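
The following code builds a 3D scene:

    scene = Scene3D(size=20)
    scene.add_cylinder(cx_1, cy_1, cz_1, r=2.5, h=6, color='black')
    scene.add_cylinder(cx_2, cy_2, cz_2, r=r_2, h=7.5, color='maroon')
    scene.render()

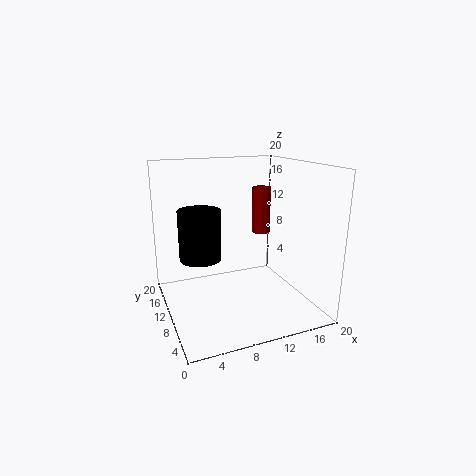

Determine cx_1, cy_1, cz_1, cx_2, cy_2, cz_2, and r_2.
cx_1 = 3.5
cy_1 = 6
cz_1 = 9.5
cx_2 = 17
cy_2 = 17
cz_2 = 8
r_2 = 1.5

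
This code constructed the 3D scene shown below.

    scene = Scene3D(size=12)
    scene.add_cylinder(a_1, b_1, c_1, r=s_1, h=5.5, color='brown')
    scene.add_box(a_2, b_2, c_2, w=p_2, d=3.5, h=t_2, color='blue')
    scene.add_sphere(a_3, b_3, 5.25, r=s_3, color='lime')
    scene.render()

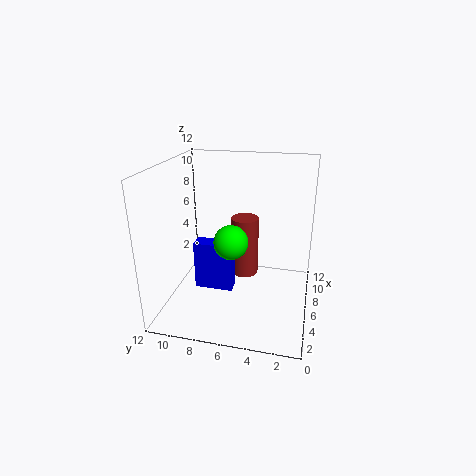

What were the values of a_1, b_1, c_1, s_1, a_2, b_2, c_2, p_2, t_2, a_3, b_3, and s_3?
a_1 = 8.75; b_1 = 6; c_1 = 1.25; s_1 = 1.25; a_2 = 6.5; b_2 = 6.75; c_2 = 0.25; p_2 = 1.5; t_2 = 4.5; a_3 = 6.5; b_3 = 6.75; s_3 = 1.5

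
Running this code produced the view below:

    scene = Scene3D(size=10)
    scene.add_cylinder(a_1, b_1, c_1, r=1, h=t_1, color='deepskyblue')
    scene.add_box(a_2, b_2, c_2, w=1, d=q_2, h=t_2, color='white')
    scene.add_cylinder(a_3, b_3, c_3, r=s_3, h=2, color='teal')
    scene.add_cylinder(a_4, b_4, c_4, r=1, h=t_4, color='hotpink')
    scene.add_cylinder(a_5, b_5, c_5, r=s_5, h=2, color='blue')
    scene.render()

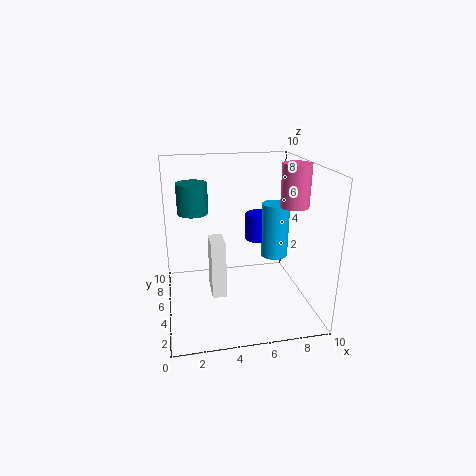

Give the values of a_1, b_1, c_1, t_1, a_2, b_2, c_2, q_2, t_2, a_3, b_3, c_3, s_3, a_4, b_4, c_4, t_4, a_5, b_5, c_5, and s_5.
a_1 = 8
b_1 = 6
c_1 = 3
t_1 = 4
a_2 = 3
b_2 = 4
c_2 = 1
q_2 = 2
t_2 = 4
a_3 = 2
b_3 = 5
c_3 = 7
s_3 = 1
a_4 = 9
b_4 = 5
c_4 = 7
t_4 = 3
a_5 = 7
b_5 = 7
c_5 = 4
s_5 = 1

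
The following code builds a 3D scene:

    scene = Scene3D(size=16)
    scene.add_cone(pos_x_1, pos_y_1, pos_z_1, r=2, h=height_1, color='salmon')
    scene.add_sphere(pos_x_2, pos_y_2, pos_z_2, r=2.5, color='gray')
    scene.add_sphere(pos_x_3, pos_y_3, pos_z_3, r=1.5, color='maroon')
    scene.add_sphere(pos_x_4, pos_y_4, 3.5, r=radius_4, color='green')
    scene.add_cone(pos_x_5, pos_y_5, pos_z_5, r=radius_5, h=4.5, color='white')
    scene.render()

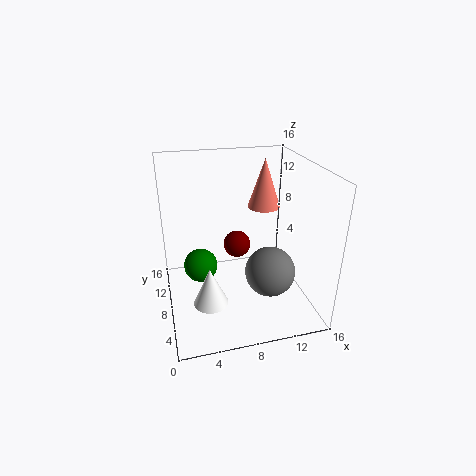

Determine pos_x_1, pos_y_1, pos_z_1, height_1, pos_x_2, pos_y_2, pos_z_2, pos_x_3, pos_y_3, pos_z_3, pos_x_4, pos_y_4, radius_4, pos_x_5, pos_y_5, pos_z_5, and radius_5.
pos_x_1 = 12.5; pos_y_1 = 12.5; pos_z_1 = 9.5; height_1 = 6; pos_x_2 = 10; pos_y_2 = 3; pos_z_2 = 6.5; pos_x_3 = 8; pos_y_3 = 8.5; pos_z_3 = 7; pos_x_4 = 4; pos_y_4 = 10.5; radius_4 = 2; pos_x_5 = 4.5; pos_y_5 = 7; pos_z_5 = 0.5; radius_5 = 2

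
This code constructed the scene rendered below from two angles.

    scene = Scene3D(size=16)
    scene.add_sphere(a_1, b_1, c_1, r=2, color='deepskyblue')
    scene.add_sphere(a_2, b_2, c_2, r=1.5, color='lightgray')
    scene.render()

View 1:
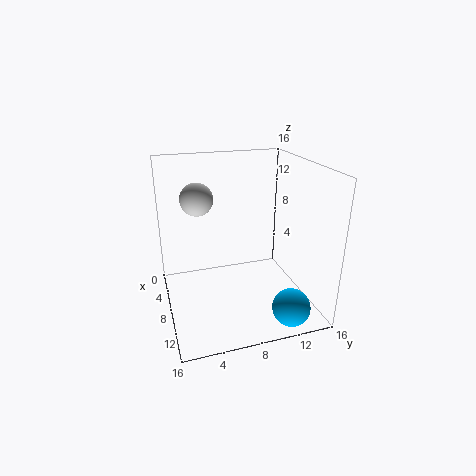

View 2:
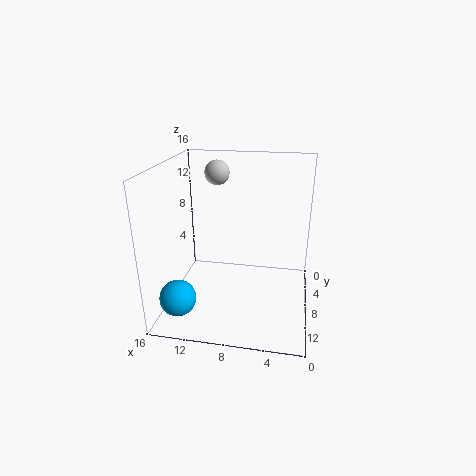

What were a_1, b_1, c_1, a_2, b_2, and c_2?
a_1 = 14
b_1 = 12
c_1 = 2
a_2 = 11.5
b_2 = 3
c_2 = 14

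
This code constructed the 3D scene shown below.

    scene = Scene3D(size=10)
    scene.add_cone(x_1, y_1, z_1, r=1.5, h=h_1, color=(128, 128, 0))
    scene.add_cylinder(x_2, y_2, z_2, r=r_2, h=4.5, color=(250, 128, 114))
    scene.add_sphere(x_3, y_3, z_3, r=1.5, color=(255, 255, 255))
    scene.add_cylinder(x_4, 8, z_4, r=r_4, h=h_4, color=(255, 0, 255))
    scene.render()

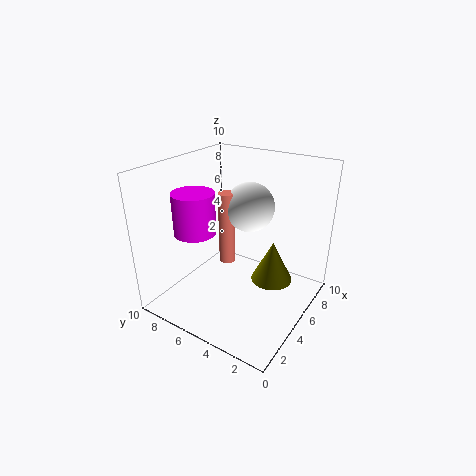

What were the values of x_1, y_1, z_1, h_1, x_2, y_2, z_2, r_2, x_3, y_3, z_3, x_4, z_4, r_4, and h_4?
x_1 = 6.5, y_1 = 3, z_1 = 1.5, h_1 = 3, x_2 = 3, y_2 = 4.5, z_2 = 4.5, r_2 = 0.5, x_3 = 4, y_3 = 3.5, z_3 = 8, x_4 = 4, z_4 = 5, r_4 = 1.5, h_4 = 3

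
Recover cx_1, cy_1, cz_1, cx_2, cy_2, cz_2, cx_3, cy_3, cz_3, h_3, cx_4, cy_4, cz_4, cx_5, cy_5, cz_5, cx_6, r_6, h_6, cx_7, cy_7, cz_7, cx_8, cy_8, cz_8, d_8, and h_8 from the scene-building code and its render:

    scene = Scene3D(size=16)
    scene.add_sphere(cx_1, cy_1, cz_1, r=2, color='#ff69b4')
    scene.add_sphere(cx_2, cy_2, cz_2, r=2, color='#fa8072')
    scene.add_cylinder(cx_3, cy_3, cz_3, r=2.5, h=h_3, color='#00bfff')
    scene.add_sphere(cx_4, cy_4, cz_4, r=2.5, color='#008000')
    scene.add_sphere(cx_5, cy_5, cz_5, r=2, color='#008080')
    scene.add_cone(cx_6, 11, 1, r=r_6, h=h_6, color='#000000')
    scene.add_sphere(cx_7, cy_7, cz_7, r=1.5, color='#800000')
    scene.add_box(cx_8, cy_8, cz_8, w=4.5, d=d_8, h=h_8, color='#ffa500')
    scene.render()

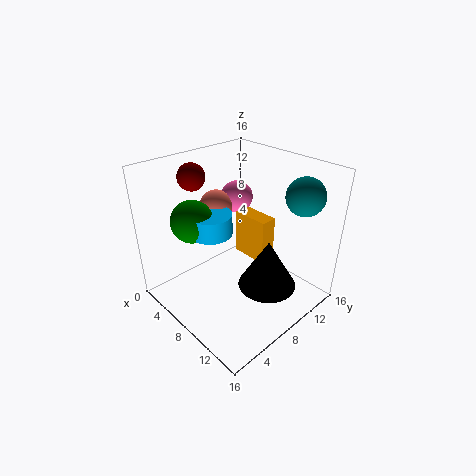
cx_1 = 3; cy_1 = 12.5; cz_1 = 10; cx_2 = 2.5; cy_2 = 9.5; cz_2 = 9.5; cx_3 = 4.5; cy_3 = 7; cz_3 = 7.5; h_3 = 2.5; cx_4 = 3; cy_4 = 5.5; cz_4 = 9; cx_5 = 13.5; cy_5 = 12; cz_5 = 13.5; cx_6 = 10; r_6 = 3.5; h_6 = 6; cx_7 = 3.5; cy_7 = 5.5; cz_7 = 14.5; cx_8 = 4.5; cy_8 = 11; cz_8 = 3.5; d_8 = 2; h_8 = 5.5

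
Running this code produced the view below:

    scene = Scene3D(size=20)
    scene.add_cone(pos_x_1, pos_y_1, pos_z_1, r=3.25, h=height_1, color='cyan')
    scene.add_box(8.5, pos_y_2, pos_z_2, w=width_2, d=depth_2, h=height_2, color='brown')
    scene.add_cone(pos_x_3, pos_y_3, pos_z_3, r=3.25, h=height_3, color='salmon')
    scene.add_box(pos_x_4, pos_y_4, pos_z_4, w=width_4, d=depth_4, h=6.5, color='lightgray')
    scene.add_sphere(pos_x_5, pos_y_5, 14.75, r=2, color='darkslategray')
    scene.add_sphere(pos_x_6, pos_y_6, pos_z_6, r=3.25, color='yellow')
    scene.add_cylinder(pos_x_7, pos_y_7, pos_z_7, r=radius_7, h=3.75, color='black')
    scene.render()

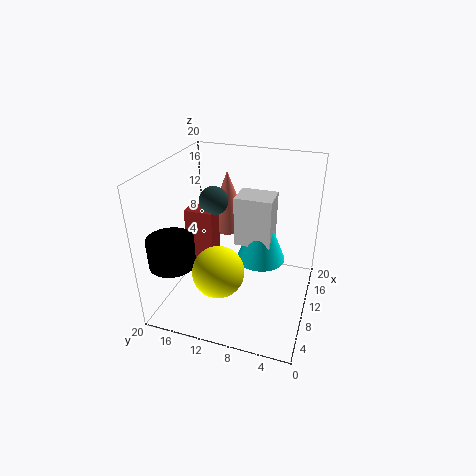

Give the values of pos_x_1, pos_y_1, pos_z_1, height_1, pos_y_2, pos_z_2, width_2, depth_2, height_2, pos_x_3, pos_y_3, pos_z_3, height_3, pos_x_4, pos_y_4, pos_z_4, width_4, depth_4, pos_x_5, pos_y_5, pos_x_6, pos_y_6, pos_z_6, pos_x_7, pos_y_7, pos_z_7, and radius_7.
pos_x_1 = 9.25; pos_y_1 = 6.5; pos_z_1 = 8; height_1 = 8; pos_y_2 = 13.25; pos_z_2 = 6; width_2 = 2.75; depth_2 = 4; height_2 = 7.75; pos_x_3 = 15.5; pos_y_3 = 13.5; pos_z_3 = 8.75; height_3 = 8.75; pos_x_4 = 7.5; pos_y_4 = 5; pos_z_4 = 10.5; width_4 = 3.75; depth_4 = 4.75; pos_x_5 = 10.75; pos_y_5 = 13.75; pos_x_6 = 3.75; pos_y_6 = 10.5; pos_z_6 = 8.5; pos_x_7 = 3.5; pos_y_7 = 16.75; pos_z_7 = 8.5; radius_7 = 3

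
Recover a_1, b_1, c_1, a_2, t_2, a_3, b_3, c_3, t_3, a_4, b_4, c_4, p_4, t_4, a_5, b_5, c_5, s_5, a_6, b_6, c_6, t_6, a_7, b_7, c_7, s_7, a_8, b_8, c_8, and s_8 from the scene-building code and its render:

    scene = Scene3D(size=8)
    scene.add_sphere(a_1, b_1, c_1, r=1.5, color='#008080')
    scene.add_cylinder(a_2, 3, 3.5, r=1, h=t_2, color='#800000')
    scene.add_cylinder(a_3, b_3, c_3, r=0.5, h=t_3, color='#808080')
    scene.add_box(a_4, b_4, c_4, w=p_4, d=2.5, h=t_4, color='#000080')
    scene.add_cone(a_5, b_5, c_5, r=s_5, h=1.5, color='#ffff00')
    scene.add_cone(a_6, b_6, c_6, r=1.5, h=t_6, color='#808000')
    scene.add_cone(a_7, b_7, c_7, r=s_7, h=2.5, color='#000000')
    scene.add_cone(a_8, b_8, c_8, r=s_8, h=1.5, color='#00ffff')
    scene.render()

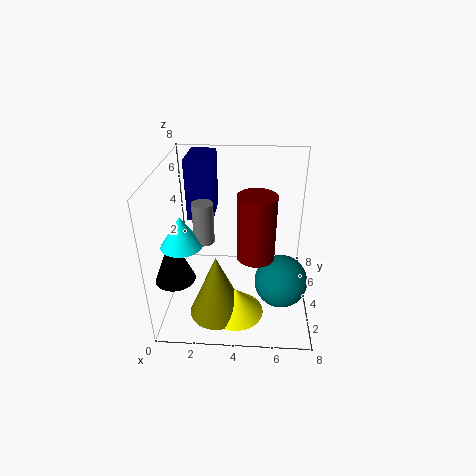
a_1 = 6.5
b_1 = 3.5
c_1 = 1.5
a_2 = 5
t_2 = 3.5
a_3 = 2.5
b_3 = 2
c_3 = 5
t_3 = 2
a_4 = 1
b_4 = 5
c_4 = 4.5
p_4 = 1.5
t_4 = 3.5
a_5 = 4
b_5 = 2
c_5 = 0.5
s_5 = 1.5
a_6 = 3
b_6 = 2
c_6 = 0.5
t_6 = 3.5
a_7 = 1
b_7 = 1.5
c_7 = 3
s_7 = 1
a_8 = 1.5
b_8 = 1.5
c_8 = 5
s_8 = 1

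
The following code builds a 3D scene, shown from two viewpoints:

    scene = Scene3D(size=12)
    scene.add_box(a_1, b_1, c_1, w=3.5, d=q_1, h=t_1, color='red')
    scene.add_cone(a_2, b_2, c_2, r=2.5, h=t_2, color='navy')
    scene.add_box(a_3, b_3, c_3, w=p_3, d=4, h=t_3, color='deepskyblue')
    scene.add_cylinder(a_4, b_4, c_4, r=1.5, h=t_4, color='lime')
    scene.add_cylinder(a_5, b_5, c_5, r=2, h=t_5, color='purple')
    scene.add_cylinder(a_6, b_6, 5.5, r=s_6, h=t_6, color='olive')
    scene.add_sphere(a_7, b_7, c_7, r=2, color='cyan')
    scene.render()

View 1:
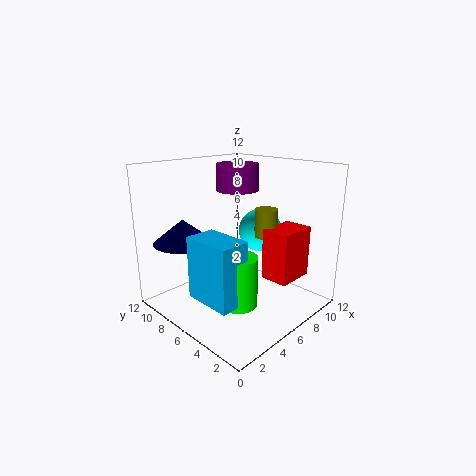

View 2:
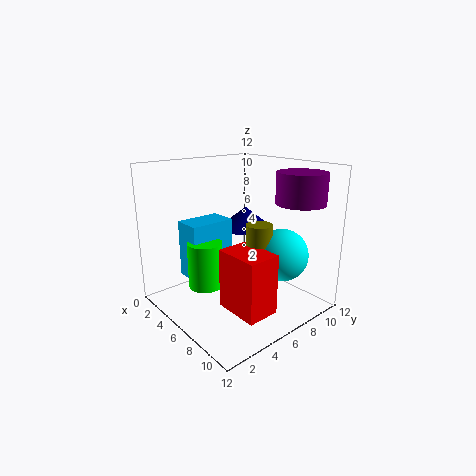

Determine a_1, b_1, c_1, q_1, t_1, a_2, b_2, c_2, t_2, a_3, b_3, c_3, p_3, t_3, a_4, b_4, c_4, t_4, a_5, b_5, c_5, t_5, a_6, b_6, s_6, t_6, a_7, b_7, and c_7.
a_1 = 8
b_1 = 2.5
c_1 = 2
q_1 = 2.5
t_1 = 4.5
a_2 = 3
b_2 = 9.5
c_2 = 5.5
t_2 = 2
a_3 = 1.5
b_3 = 3
c_3 = 2
p_3 = 2.5
t_3 = 5
a_4 = 4
b_4 = 4
c_4 = 1.5
t_4 = 4
a_5 = 9.5
b_5 = 9.5
c_5 = 9
t_5 = 2.5
a_6 = 9
b_6 = 5.5
s_6 = 1
t_6 = 2.5
a_7 = 10
b_7 = 7
c_7 = 5.5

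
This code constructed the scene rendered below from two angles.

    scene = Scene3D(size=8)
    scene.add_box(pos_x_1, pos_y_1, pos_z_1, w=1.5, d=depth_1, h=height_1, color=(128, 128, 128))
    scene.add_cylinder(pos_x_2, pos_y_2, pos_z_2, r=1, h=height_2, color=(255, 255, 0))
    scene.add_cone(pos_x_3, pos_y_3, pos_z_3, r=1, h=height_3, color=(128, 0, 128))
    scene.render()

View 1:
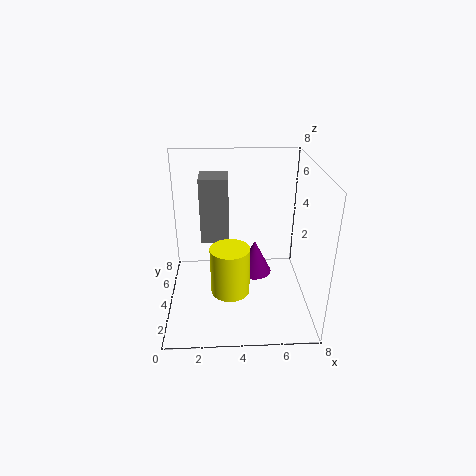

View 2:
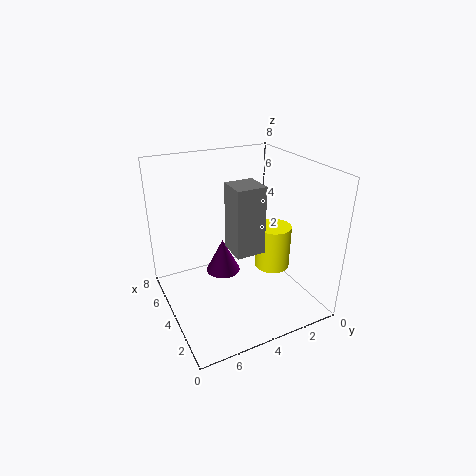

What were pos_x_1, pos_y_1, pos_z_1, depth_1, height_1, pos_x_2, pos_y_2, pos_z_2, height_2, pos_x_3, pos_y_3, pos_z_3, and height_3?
pos_x_1 = 2
pos_y_1 = 3.5
pos_z_1 = 4
depth_1 = 1.5
height_1 = 3.5
pos_x_2 = 3.5
pos_y_2 = 2
pos_z_2 = 2
height_2 = 2.5
pos_x_3 = 5
pos_y_3 = 4.5
pos_z_3 = 1.5
height_3 = 2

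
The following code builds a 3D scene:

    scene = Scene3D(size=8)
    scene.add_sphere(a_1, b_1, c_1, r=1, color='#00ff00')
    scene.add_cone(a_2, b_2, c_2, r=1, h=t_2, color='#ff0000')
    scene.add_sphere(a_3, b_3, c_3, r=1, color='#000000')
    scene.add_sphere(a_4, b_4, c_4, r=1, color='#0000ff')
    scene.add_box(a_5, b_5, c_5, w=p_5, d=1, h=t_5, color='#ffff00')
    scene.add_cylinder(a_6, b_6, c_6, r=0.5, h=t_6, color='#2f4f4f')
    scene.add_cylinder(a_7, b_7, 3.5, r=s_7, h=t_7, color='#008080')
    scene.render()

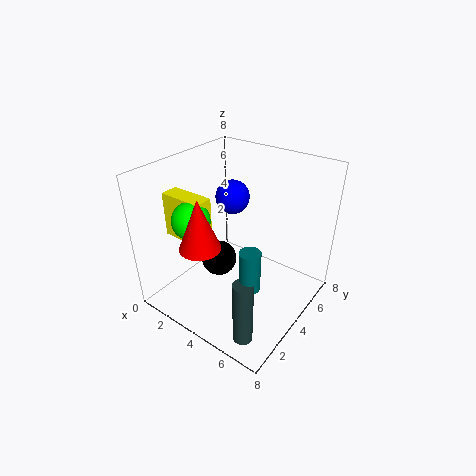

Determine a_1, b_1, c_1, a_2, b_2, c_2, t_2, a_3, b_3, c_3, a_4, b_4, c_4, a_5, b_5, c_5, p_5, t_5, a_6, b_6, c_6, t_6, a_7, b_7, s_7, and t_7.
a_1 = 2.5
b_1 = 2
c_1 = 5.5
a_2 = 4
b_2 = 1
c_2 = 5
t_2 = 2.5
a_3 = 3
b_3 = 3.5
c_3 = 2.5
a_4 = 2.5
b_4 = 5.5
c_4 = 5.5
a_5 = 0.5
b_5 = 2
c_5 = 4
p_5 = 2.5
t_5 = 2.5
a_6 = 6.5
b_6 = 1
c_6 = 0.5
t_6 = 3.5
a_7 = 6.5
b_7 = 1.5
s_7 = 0.5
t_7 = 2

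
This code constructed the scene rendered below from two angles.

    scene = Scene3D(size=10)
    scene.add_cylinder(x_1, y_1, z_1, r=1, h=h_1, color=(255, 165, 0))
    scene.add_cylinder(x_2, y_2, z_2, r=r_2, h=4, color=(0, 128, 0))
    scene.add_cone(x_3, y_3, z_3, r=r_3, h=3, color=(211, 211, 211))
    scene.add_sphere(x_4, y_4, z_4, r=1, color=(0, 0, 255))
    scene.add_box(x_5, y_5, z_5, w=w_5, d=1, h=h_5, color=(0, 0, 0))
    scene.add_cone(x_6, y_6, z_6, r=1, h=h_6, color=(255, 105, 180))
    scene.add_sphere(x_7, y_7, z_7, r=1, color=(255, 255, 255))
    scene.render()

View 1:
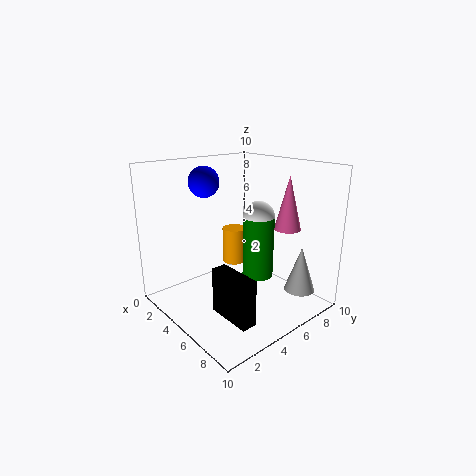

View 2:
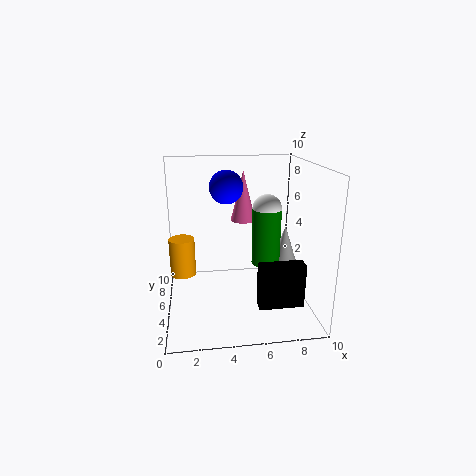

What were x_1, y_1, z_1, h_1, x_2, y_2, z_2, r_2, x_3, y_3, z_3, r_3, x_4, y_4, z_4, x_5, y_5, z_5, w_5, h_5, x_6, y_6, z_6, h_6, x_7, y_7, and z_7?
x_1 = 1; y_1 = 8; z_1 = 1; h_1 = 3; x_2 = 7; y_2 = 5; z_2 = 3; r_2 = 1; x_3 = 9; y_3 = 7; z_3 = 2; r_3 = 1; x_4 = 4; y_4 = 3; z_4 = 9; x_5 = 6; y_5 = 2; z_5 = 1; w_5 = 3; h_5 = 3; x_6 = 6; y_6 = 9; z_6 = 5; h_6 = 4; x_7 = 7; y_7 = 5; z_7 = 7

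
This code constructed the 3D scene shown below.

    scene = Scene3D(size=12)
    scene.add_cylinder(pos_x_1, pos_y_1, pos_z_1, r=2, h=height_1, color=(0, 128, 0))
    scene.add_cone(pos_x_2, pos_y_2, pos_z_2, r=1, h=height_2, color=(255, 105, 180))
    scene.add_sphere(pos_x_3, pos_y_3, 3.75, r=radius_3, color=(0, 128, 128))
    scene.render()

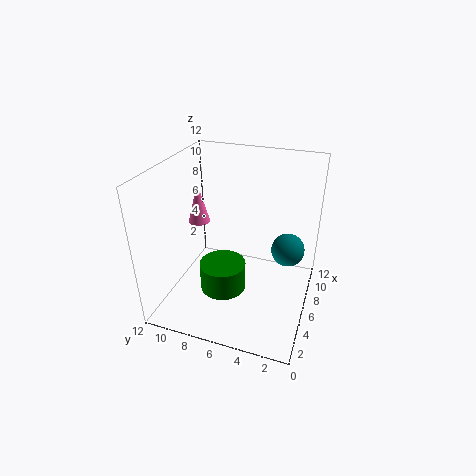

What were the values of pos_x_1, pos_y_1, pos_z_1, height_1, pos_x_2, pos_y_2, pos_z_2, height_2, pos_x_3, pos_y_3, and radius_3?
pos_x_1 = 5.5
pos_y_1 = 7.25
pos_z_1 = 1
height_1 = 2.5
pos_x_2 = 8.5
pos_y_2 = 10.75
pos_z_2 = 5.5
height_2 = 3.75
pos_x_3 = 9
pos_y_3 = 2.25
radius_3 = 1.5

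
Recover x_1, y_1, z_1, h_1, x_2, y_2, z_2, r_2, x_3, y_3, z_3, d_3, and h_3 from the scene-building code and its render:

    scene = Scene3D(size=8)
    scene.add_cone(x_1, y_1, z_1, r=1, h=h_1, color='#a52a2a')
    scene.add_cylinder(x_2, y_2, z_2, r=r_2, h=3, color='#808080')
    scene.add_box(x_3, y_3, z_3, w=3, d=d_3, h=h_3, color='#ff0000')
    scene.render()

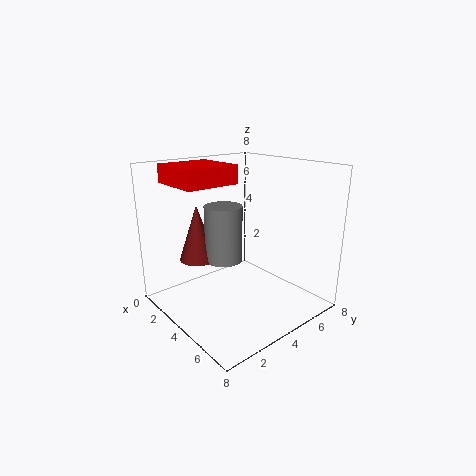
x_1 = 3; y_1 = 2; z_1 = 3; h_1 = 3; x_2 = 4; y_2 = 3; z_2 = 3; r_2 = 1; x_3 = 1; y_3 = 1; z_3 = 7; d_3 = 3; h_3 = 1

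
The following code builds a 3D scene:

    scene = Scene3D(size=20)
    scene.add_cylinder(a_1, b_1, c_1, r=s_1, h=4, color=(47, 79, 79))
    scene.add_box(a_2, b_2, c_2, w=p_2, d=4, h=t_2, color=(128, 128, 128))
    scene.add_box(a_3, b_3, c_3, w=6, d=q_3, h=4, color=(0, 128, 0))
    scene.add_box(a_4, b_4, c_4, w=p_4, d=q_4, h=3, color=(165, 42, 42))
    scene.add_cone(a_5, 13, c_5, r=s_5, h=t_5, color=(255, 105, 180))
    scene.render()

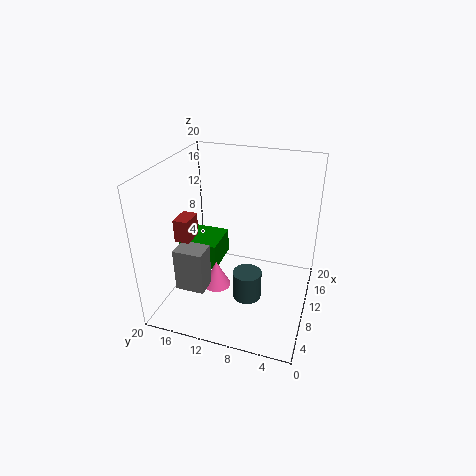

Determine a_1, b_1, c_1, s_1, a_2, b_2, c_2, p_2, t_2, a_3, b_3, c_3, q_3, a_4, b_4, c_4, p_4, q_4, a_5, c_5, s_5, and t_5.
a_1 = 8
b_1 = 8
c_1 = 2
s_1 = 2
a_2 = 4
b_2 = 13
c_2 = 4
p_2 = 3
t_2 = 6
a_3 = 11
b_3 = 14
c_3 = 3
q_3 = 6
a_4 = 5
b_4 = 15
c_4 = 11
p_4 = 3
q_4 = 2
a_5 = 9
c_5 = 2
s_5 = 2
t_5 = 4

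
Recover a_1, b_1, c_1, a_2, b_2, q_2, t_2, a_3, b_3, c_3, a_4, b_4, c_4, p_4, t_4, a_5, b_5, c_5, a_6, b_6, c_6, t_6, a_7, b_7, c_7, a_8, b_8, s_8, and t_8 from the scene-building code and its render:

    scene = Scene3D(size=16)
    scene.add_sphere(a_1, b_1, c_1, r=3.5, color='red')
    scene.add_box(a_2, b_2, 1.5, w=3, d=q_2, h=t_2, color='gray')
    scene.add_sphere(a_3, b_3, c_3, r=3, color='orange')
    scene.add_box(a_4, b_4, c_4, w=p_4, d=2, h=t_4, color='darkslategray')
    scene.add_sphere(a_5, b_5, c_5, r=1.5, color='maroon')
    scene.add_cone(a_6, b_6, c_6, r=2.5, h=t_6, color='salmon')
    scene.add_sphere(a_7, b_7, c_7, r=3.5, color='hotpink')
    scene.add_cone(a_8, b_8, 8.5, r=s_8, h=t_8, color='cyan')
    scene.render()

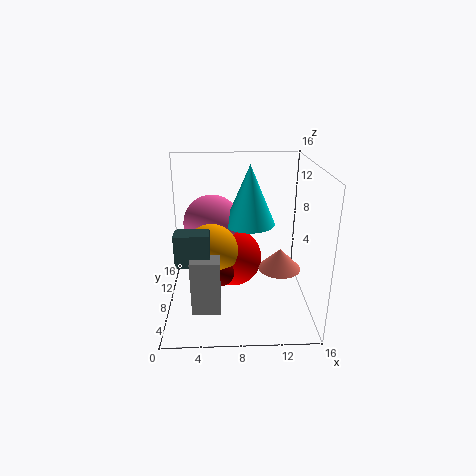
a_1 = 7.5, b_1 = 11, c_1 = 4, a_2 = 3, b_2 = 3, q_2 = 2, t_2 = 6, a_3 = 5, b_3 = 8, c_3 = 6.5, a_4 = 1.5, b_4 = 4, c_4 = 6.5, p_4 = 3.5, t_4 = 3.5, a_5 = 6, b_5 = 6.5, c_5 = 4.5, a_6 = 13, b_6 = 9, c_6 = 3.5, t_6 = 2.5, a_7 = 5, b_7 = 12.5, c_7 = 8, a_8 = 9.5, b_8 = 11, s_8 = 3, t_8 = 7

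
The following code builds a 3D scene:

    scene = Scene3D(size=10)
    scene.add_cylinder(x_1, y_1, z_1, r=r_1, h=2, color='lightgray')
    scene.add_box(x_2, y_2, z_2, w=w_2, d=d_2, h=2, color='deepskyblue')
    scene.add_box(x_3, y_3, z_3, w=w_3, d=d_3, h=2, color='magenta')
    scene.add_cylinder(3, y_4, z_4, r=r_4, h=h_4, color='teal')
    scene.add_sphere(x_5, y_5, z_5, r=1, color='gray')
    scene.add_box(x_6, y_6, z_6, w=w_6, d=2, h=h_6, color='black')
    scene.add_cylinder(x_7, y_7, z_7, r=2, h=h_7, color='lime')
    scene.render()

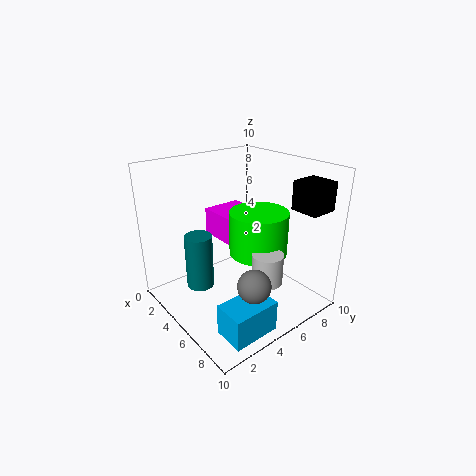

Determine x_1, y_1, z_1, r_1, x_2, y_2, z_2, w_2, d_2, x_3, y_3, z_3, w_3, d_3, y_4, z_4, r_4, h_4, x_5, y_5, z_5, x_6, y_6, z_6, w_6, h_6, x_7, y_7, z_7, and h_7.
x_1 = 8; y_1 = 5; z_1 = 3; r_1 = 1; x_2 = 8; y_2 = 1; z_2 = 1; w_2 = 2; d_2 = 3; x_3 = 1; y_3 = 5; z_3 = 4; w_3 = 3; d_3 = 3; y_4 = 3; z_4 = 1; r_4 = 1; h_4 = 4; x_5 = 9; y_5 = 3; z_5 = 4; x_6 = 7; y_6 = 8; z_6 = 7; w_6 = 2; h_6 = 2; x_7 = 6; y_7 = 6; z_7 = 4; h_7 = 3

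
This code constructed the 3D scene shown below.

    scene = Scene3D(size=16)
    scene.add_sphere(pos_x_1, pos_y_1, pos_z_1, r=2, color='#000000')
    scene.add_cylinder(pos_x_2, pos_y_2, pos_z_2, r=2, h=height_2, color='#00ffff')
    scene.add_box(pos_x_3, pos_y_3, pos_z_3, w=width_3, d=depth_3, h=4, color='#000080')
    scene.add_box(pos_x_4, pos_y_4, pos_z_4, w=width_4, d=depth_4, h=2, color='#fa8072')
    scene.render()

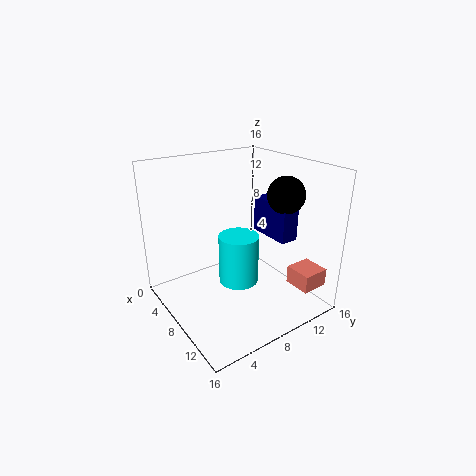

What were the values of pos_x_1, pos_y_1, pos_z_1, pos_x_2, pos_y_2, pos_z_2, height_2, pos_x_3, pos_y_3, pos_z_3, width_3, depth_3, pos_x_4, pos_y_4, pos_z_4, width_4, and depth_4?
pos_x_1 = 11
pos_y_1 = 12
pos_z_1 = 13
pos_x_2 = 11
pos_y_2 = 6
pos_z_2 = 5
height_2 = 5
pos_x_3 = 7
pos_y_3 = 11
pos_z_3 = 8
width_3 = 5
depth_3 = 2
pos_x_4 = 12
pos_y_4 = 12
pos_z_4 = 3
width_4 = 3
depth_4 = 3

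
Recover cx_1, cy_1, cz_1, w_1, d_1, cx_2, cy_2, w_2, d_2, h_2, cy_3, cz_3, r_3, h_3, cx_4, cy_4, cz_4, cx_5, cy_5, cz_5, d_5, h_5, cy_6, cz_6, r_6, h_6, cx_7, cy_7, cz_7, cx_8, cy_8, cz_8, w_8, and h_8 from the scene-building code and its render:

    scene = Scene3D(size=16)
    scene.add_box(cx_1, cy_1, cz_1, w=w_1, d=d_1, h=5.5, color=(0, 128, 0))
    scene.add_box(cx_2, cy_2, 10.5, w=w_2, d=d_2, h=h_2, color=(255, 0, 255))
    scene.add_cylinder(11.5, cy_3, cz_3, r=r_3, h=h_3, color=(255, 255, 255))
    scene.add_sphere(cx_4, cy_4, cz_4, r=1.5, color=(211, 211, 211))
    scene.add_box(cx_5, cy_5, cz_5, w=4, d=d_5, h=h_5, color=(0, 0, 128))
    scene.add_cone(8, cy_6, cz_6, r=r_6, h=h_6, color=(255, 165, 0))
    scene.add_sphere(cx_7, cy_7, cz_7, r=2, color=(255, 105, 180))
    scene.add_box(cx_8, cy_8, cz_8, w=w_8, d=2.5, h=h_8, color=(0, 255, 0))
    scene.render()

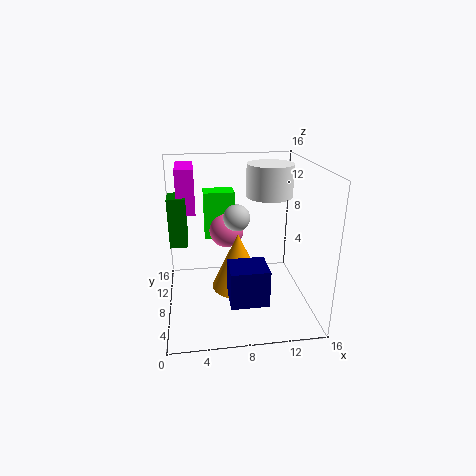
cx_1 = 0.5; cy_1 = 8.5; cz_1 = 7; w_1 = 2; d_1 = 3; cx_2 = 1.5; cy_2 = 9; w_2 = 2; d_2 = 5; h_2 = 5; cy_3 = 8.5; cz_3 = 12.5; r_3 = 2.5; h_3 = 3.5; cx_4 = 8; cy_4 = 9; cz_4 = 10; cx_5 = 6.5; cy_5 = 2.5; cz_5 = 2.5; d_5 = 3.5; h_5 = 4; cy_6 = 8; cz_6 = 2; r_6 = 3; h_6 = 6.5; cx_7 = 7; cy_7 = 10.5; cz_7 = 8; cx_8 = 4.5; cy_8 = 10.5; cz_8 = 7; w_8 = 3.5; h_8 = 5.5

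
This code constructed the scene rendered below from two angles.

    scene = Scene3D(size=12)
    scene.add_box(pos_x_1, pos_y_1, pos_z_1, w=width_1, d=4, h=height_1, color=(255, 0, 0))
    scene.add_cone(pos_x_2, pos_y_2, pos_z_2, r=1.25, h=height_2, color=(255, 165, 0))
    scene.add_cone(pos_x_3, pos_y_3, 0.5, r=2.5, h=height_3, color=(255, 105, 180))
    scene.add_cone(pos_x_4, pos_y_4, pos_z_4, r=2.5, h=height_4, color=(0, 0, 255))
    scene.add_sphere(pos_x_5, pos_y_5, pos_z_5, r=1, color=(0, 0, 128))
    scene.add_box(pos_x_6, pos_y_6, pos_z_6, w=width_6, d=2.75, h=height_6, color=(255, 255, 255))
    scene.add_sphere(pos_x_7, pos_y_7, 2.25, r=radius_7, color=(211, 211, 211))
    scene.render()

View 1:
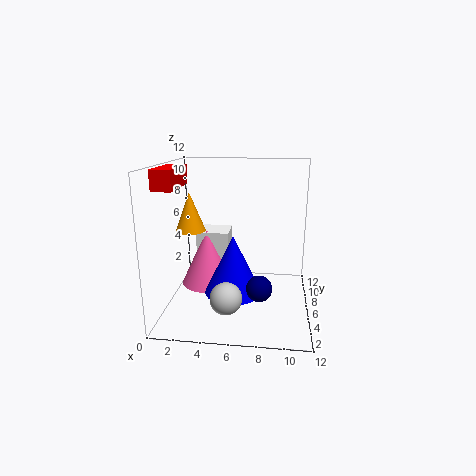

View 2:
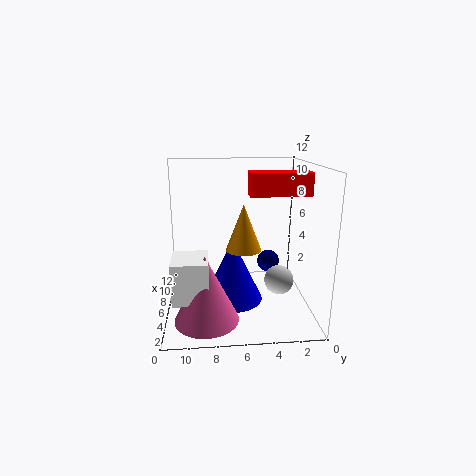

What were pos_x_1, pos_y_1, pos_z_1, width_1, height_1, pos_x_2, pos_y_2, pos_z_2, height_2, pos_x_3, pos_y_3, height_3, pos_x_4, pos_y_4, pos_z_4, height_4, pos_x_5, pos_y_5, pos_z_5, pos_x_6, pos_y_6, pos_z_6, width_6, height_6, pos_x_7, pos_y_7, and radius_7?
pos_x_1 = 0.5; pos_y_1 = 1.75; pos_z_1 = 10.5; width_1 = 1.5; height_1 = 1.5; pos_x_2 = 2; pos_y_2 = 6; pos_z_2 = 6.5; height_2 = 3.25; pos_x_3 = 2.75; pos_y_3 = 8.75; height_3 = 5.25; pos_x_4 = 5.5; pos_y_4 = 6.5; pos_z_4 = 0.75; height_4 = 5.25; pos_x_5 = 8; pos_y_5 = 3; pos_z_5 = 3; pos_x_6 = 1.75; pos_y_6 = 8.5; pos_z_6 = 2.25; width_6 = 3; height_6 = 3.25; pos_x_7 = 5.5; pos_y_7 = 2.5; radius_7 = 1.25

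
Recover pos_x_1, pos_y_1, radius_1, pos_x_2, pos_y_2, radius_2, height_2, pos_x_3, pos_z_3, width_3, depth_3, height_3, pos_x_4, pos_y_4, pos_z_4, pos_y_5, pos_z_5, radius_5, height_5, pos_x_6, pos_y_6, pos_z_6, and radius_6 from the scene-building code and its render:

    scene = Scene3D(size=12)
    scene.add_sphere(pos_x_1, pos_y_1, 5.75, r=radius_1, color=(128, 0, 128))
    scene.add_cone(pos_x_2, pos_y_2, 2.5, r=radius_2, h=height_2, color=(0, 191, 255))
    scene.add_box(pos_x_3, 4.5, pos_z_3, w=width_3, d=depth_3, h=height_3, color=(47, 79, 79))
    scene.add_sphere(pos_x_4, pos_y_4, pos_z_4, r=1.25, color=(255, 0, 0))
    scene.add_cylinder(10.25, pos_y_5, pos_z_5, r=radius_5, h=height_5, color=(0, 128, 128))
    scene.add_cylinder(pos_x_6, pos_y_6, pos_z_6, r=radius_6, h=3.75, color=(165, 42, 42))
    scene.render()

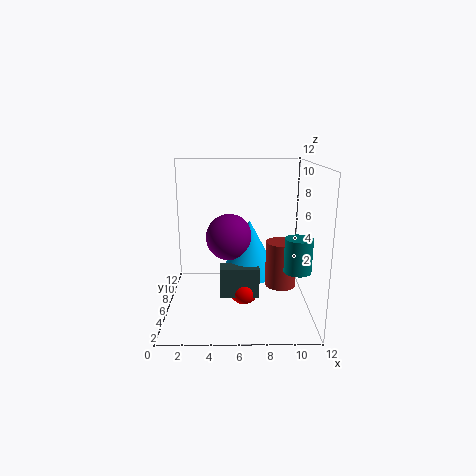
pos_x_1 = 5.25, pos_y_1 = 7, radius_1 = 2, pos_x_2 = 7, pos_y_2 = 7, radius_2 = 2.5, height_2 = 4.75, pos_x_3 = 4.5, pos_z_3 = 1.25, width_3 = 3.25, depth_3 = 1.5, height_3 = 2.5, pos_x_4 = 6.5, pos_y_4 = 5.5, pos_z_4 = 1.5, pos_y_5 = 2, pos_z_5 = 4.75, radius_5 = 1, height_5 = 2.5, pos_x_6 = 9.5, pos_y_6 = 5, pos_z_6 = 2.25, radius_6 = 1.25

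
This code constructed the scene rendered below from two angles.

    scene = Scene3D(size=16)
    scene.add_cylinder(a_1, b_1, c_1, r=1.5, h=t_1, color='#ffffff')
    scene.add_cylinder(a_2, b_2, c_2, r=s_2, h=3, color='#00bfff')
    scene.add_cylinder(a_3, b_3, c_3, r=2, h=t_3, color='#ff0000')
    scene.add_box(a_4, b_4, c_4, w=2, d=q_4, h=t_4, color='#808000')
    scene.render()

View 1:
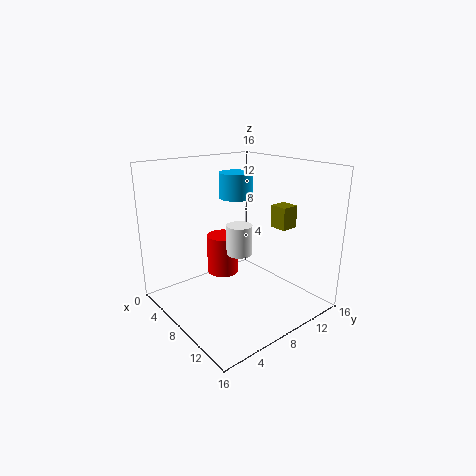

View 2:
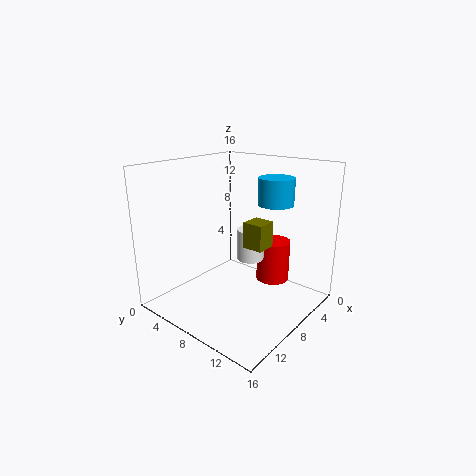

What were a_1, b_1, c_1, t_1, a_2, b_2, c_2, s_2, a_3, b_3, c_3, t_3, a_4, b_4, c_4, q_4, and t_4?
a_1 = 7; b_1 = 9; c_1 = 5.5; t_1 = 3.5; a_2 = 4.5; b_2 = 10.5; c_2 = 11.5; s_2 = 2; a_3 = 3; b_3 = 9.5; c_3 = 1.5; t_3 = 5; a_4 = 9.5; b_4 = 11.5; c_4 = 9; q_4 = 2; t_4 = 2.5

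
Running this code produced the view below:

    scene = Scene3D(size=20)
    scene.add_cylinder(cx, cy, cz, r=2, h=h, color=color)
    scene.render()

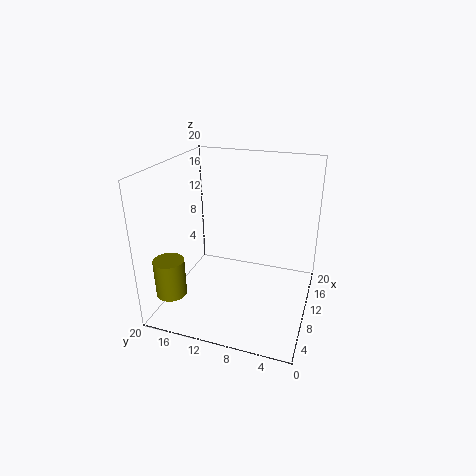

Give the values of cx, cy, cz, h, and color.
cx = 3
cy = 17
cz = 4
h = 5
color = 'olive'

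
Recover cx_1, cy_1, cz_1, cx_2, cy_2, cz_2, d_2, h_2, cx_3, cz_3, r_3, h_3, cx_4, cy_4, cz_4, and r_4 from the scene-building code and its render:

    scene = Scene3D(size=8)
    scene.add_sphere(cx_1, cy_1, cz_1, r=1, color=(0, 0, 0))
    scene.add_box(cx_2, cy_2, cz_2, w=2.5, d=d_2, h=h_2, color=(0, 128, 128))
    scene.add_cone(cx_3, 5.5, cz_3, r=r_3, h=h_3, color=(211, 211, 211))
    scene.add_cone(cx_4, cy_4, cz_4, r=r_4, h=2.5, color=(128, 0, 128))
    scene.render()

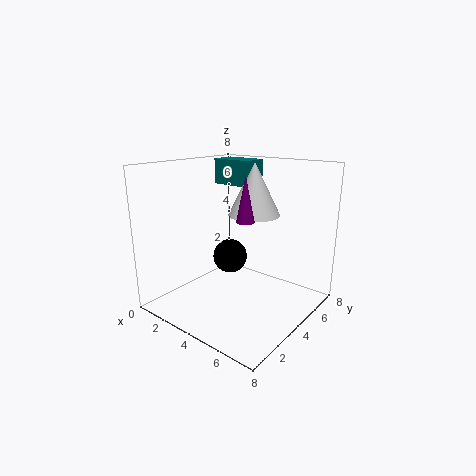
cx_1 = 3; cy_1 = 4.5; cz_1 = 2.5; cx_2 = 1; cy_2 = 5.5; cz_2 = 6.5; d_2 = 1.5; h_2 = 1.5; cx_3 = 4; cz_3 = 5; r_3 = 1.5; h_3 = 3; cx_4 = 4.5; cy_4 = 4; cz_4 = 5; r_4 = 0.5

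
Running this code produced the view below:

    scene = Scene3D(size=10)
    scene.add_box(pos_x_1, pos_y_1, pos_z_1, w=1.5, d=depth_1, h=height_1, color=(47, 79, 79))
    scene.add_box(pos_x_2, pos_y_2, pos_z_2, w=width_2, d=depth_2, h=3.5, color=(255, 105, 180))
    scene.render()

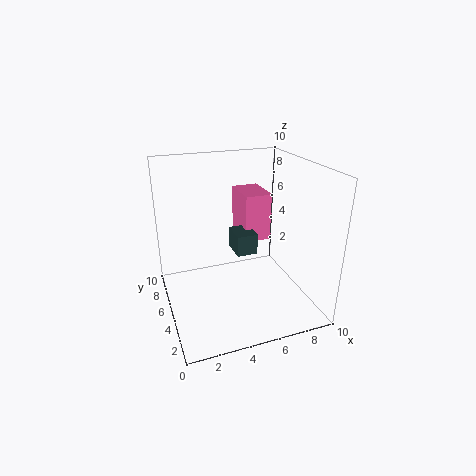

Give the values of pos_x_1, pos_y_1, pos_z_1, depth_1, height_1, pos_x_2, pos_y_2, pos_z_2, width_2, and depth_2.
pos_x_1 = 5; pos_y_1 = 5; pos_z_1 = 3.5; depth_1 = 2; height_1 = 1.5; pos_x_2 = 6; pos_y_2 = 6; pos_z_2 = 4; width_2 = 2; depth_2 = 3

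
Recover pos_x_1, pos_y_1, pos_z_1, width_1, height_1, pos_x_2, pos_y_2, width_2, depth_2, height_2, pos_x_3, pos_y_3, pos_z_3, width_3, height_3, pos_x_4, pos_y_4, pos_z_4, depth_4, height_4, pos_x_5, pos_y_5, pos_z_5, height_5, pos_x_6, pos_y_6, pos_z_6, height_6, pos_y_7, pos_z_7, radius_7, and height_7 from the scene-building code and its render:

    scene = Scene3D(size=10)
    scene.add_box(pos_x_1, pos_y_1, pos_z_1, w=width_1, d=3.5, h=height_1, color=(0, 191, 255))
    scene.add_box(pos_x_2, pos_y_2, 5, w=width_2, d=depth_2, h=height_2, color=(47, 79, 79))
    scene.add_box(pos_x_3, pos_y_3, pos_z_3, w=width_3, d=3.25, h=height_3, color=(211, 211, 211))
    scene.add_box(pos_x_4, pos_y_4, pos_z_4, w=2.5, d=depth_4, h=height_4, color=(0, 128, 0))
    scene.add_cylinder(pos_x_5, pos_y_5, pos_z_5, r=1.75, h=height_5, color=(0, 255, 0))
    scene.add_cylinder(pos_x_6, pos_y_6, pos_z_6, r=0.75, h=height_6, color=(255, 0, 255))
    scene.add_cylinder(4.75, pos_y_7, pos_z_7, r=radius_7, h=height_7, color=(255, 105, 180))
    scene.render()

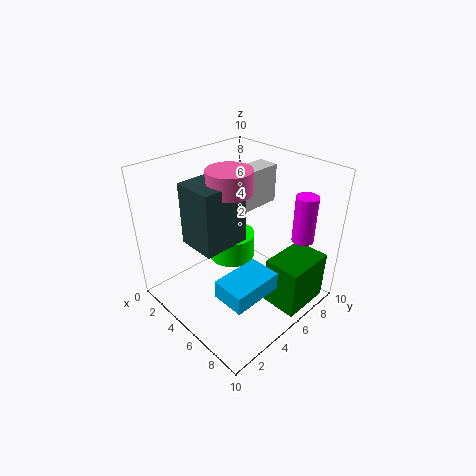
pos_x_1 = 6.25
pos_y_1 = 1.75
pos_z_1 = 2.5
width_1 = 2.25
height_1 = 1.25
pos_x_2 = 2.75
pos_y_2 = 2
width_2 = 2.75
depth_2 = 3.25
height_2 = 4.25
pos_x_3 = 3.25
pos_y_3 = 5.75
pos_z_3 = 6.5
width_3 = 1.5
height_3 = 2.75
pos_x_4 = 7.25
pos_y_4 = 5.5
pos_z_4 = 0.5
depth_4 = 3.5
height_4 = 3.5
pos_x_5 = 3
pos_y_5 = 6.25
pos_z_5 = 2
height_5 = 2
pos_x_6 = 8.25
pos_y_6 = 8
pos_z_6 = 5
height_6 = 3.25
pos_y_7 = 4.5
pos_z_7 = 8.5
radius_7 = 1.5
height_7 = 1.5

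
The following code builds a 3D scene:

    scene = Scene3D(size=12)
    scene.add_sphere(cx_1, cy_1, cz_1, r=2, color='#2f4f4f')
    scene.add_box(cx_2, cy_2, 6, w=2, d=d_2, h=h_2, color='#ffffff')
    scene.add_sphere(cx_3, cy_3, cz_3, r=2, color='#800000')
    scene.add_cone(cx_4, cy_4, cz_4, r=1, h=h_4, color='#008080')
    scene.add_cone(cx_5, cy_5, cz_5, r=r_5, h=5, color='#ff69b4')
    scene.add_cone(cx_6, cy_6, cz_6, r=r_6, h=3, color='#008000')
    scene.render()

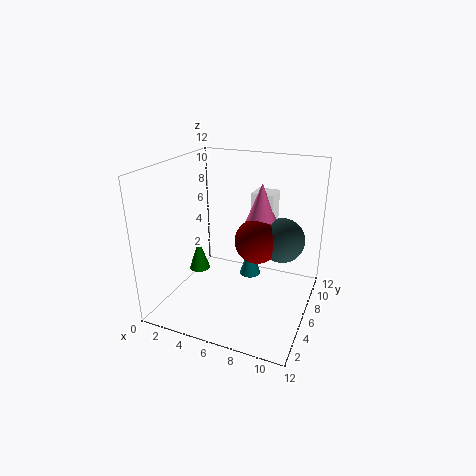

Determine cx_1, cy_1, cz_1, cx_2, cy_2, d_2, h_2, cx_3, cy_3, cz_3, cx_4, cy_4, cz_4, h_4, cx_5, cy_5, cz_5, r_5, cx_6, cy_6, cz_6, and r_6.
cx_1 = 9
cy_1 = 9
cz_1 = 5
cx_2 = 6
cy_2 = 9
d_2 = 2
h_2 = 3
cx_3 = 7
cy_3 = 8
cz_3 = 5
cx_4 = 6
cy_4 = 9
cz_4 = 1
h_4 = 3
cx_5 = 7
cy_5 = 9
cz_5 = 5
r_5 = 2
cx_6 = 1
cy_6 = 8
cz_6 = 1
r_6 = 1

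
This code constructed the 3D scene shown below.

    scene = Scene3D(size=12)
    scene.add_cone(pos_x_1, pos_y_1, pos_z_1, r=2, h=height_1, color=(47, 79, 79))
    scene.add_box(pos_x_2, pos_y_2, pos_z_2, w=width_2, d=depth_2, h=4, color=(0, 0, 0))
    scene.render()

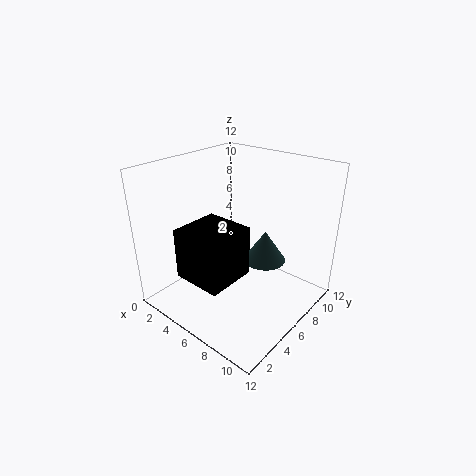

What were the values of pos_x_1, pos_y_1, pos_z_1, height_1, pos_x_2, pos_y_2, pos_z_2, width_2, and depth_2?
pos_x_1 = 6
pos_y_1 = 10
pos_z_1 = 2
height_1 = 3
pos_x_2 = 4
pos_y_2 = 1
pos_z_2 = 4
width_2 = 4
depth_2 = 4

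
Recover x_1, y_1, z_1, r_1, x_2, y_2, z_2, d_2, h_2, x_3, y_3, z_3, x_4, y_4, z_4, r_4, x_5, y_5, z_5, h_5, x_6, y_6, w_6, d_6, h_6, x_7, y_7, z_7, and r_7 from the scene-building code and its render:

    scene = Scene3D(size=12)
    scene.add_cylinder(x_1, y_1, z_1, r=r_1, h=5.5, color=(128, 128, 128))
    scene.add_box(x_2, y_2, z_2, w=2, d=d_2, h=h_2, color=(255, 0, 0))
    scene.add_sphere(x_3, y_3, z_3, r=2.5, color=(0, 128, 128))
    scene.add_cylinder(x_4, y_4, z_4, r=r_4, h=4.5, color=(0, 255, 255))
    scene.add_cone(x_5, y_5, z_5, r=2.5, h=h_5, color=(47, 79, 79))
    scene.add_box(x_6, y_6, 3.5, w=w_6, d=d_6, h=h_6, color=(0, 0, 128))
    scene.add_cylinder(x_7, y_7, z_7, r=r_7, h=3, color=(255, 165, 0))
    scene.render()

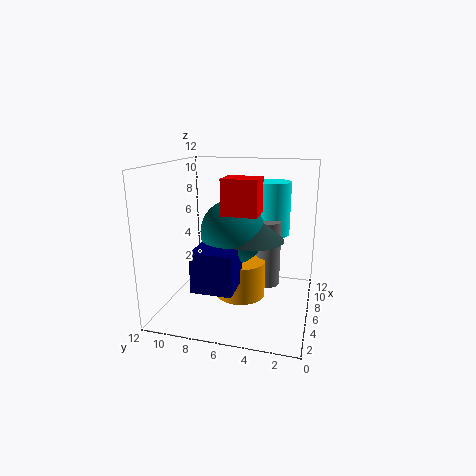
x_1 = 6.5; y_1 = 3.5; z_1 = 2; r_1 = 1; x_2 = 1.5; y_2 = 3.5; z_2 = 9; d_2 = 2.5; h_2 = 2.5; x_3 = 4.5; y_3 = 6; z_3 = 7; x_4 = 8; y_4 = 3.5; z_4 = 6; r_4 = 1.5; x_5 = 4.5; y_5 = 4.5; z_5 = 6.5; h_5 = 2; x_6 = 0.5; y_6 = 5; w_6 = 3; d_6 = 3; h_6 = 3; x_7 = 5; y_7 = 5.5; z_7 = 1.5; r_7 = 2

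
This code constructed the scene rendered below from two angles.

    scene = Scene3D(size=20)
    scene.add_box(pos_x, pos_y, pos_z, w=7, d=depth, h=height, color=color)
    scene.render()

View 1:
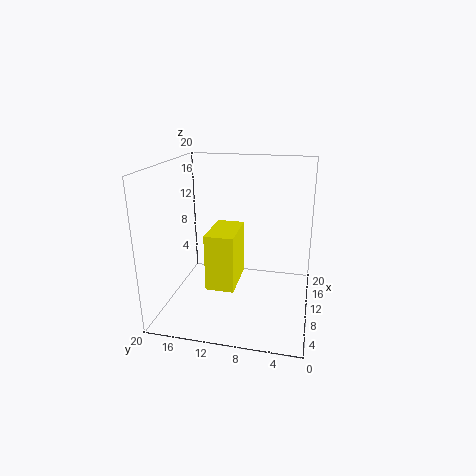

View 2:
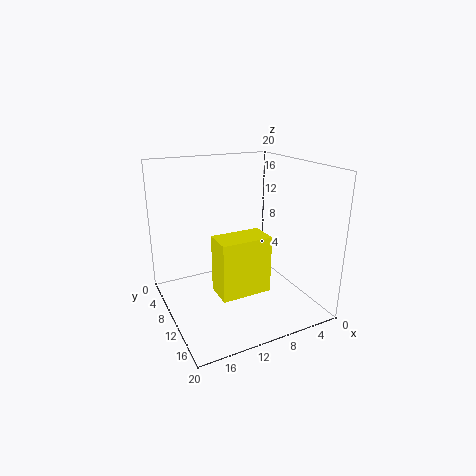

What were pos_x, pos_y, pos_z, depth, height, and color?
pos_x = 7, pos_y = 10, pos_z = 3, depth = 4, height = 8, color = 'yellow'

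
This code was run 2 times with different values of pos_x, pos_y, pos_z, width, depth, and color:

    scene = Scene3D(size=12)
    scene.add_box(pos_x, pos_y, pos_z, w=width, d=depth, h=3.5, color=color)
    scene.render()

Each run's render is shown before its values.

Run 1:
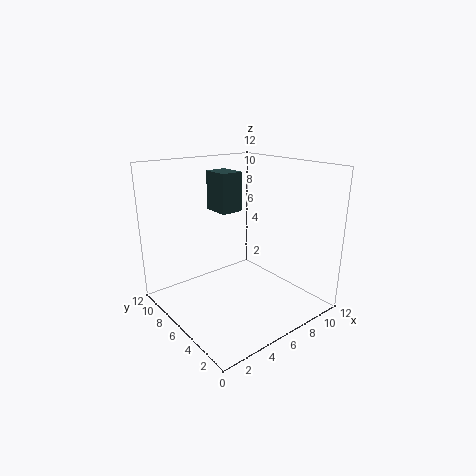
pos_x = 6; pos_y = 8; pos_z = 7.5; width = 2; depth = 2.5; color = 'darkslategray'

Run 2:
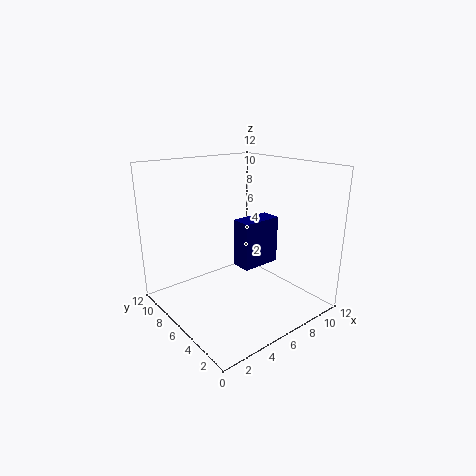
pos_x = 4; pos_y = 2.5; pos_z = 5; width = 3; depth = 1.5; color = 'navy'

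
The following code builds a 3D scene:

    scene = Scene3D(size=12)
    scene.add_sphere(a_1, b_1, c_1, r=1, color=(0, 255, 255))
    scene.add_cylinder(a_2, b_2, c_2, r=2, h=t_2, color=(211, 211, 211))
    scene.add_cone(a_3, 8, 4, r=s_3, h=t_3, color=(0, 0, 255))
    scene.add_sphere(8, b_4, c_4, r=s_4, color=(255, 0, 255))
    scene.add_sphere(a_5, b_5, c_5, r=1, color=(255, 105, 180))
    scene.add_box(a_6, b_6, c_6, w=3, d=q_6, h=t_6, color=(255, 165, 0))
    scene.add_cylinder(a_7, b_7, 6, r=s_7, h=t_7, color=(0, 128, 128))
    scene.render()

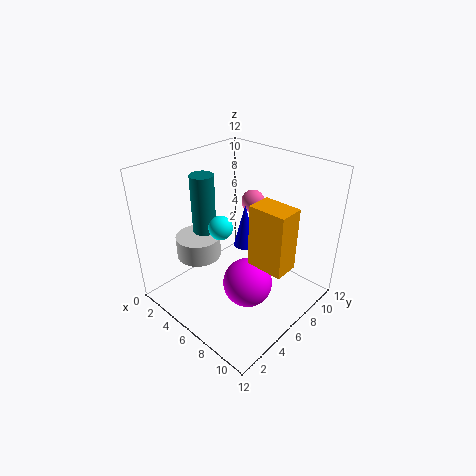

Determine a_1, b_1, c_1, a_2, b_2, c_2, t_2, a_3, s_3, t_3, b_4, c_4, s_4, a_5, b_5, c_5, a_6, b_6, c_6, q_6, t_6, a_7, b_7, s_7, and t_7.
a_1 = 5; b_1 = 5; c_1 = 7; a_2 = 2; b_2 = 5; c_2 = 3; t_2 = 2; a_3 = 5; s_3 = 1; t_3 = 4; b_4 = 5; c_4 = 3; s_4 = 2; a_5 = 5; b_5 = 9; c_5 = 8; a_6 = 8; b_6 = 5; c_6 = 5; q_6 = 2; t_6 = 5; a_7 = 3; b_7 = 5; s_7 = 1; t_7 = 5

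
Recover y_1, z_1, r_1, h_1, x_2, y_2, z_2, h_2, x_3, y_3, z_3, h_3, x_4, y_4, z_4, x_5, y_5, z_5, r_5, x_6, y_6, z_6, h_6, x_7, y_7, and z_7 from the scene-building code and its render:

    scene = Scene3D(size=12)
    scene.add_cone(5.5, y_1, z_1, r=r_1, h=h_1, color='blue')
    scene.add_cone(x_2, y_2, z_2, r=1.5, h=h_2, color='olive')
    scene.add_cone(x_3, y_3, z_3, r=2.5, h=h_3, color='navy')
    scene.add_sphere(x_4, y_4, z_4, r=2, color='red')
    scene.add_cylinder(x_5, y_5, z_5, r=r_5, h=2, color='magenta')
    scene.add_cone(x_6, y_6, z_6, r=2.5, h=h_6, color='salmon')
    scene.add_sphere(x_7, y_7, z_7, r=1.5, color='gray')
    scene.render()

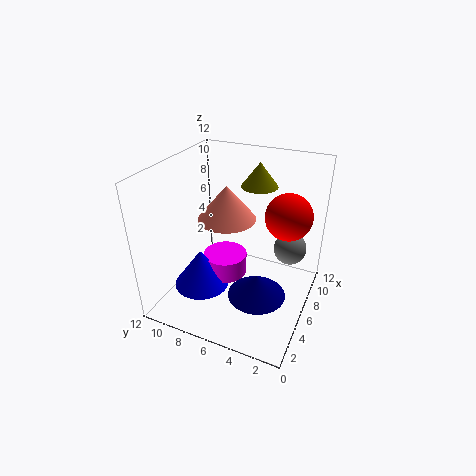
y_1 = 9.5; z_1 = 0.5; r_1 = 2.5; h_1 = 3.5; x_2 = 8; y_2 = 5; z_2 = 10; h_2 = 2; x_3 = 5.5; y_3 = 4; z_3 = 1; h_3 = 2; x_4 = 8.5; y_4 = 2.5; z_4 = 7.5; x_5 = 7.5; y_5 = 8; z_5 = 1; r_5 = 2; x_6 = 7; y_6 = 7.5; z_6 = 7; h_6 = 3; x_7 = 10; y_7 = 2.5; z_7 = 3.5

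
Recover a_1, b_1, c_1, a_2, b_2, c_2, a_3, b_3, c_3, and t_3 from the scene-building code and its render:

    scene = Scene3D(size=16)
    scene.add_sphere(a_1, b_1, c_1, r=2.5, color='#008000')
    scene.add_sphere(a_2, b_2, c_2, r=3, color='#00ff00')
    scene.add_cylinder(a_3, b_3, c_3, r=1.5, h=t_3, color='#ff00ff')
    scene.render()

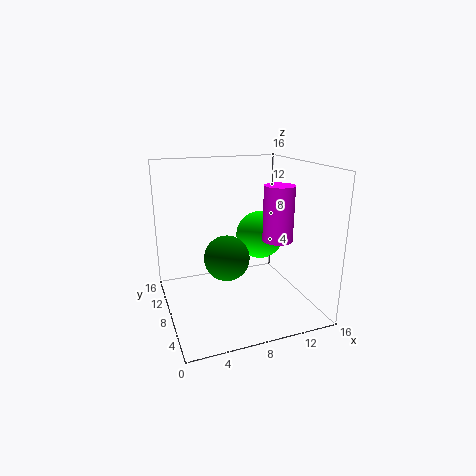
a_1 = 6.5
b_1 = 7.5
c_1 = 6
a_2 = 12.5
b_2 = 12
c_2 = 6.5
a_3 = 10.5
b_3 = 3.5
c_3 = 9
t_3 = 5.5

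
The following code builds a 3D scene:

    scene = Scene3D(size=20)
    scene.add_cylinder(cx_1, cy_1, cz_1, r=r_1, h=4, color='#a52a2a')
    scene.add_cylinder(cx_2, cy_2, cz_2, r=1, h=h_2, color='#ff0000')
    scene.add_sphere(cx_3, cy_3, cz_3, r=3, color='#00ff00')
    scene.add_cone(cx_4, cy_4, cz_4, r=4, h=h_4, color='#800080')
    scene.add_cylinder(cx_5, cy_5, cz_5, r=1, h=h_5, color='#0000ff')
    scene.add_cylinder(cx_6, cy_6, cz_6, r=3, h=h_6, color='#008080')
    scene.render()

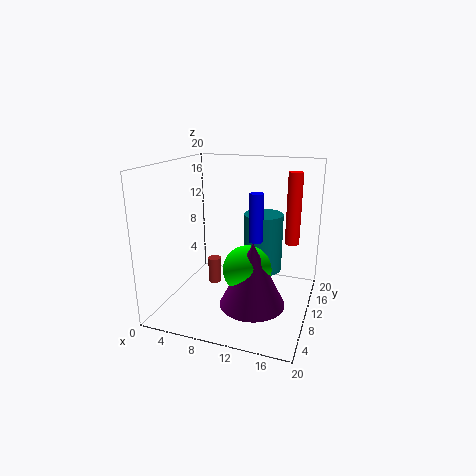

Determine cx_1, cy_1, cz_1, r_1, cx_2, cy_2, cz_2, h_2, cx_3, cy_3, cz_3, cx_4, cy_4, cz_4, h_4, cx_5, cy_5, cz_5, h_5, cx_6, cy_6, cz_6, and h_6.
cx_1 = 5, cy_1 = 13, cz_1 = 1, r_1 = 1, cx_2 = 17, cy_2 = 13, cz_2 = 9, h_2 = 10, cx_3 = 13, cy_3 = 5, cz_3 = 8, cx_4 = 14, cy_4 = 4, cz_4 = 4, h_4 = 8, cx_5 = 12, cy_5 = 12, cz_5 = 9, h_5 = 7, cx_6 = 12, cy_6 = 16, cz_6 = 3, h_6 = 9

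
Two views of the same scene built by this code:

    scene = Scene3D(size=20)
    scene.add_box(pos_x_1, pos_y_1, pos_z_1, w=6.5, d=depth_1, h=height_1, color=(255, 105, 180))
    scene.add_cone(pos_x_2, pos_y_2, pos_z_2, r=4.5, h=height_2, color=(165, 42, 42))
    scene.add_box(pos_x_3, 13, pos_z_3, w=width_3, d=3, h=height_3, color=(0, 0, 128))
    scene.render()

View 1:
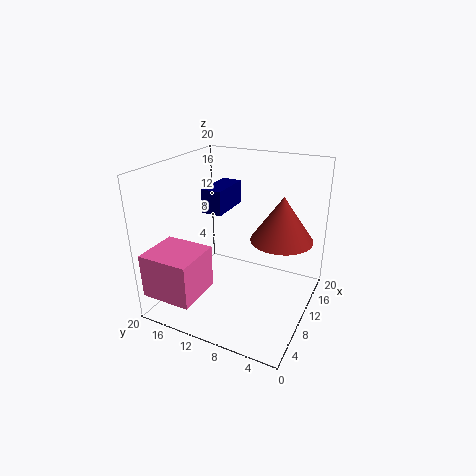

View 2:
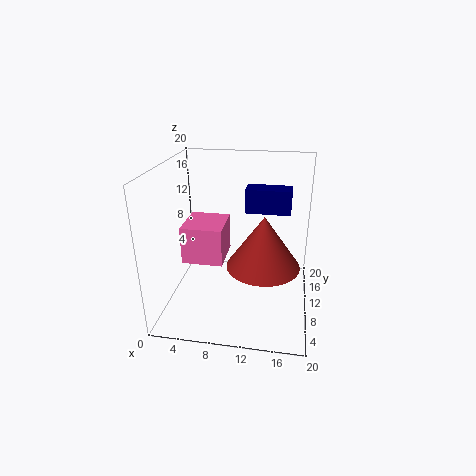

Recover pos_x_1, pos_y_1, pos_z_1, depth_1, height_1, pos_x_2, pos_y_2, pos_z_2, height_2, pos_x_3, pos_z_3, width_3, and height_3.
pos_x_1 = 0.5
pos_y_1 = 12.5
pos_z_1 = 3.5
depth_1 = 7
height_1 = 6
pos_x_2 = 14
pos_y_2 = 5
pos_z_2 = 9
height_2 = 6.5
pos_x_3 = 10.5
pos_z_3 = 12.5
width_3 = 6.5
height_3 = 3.5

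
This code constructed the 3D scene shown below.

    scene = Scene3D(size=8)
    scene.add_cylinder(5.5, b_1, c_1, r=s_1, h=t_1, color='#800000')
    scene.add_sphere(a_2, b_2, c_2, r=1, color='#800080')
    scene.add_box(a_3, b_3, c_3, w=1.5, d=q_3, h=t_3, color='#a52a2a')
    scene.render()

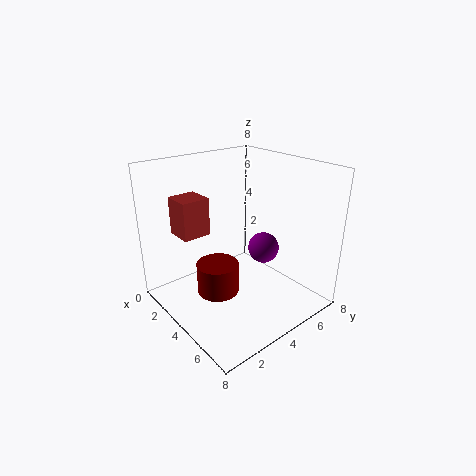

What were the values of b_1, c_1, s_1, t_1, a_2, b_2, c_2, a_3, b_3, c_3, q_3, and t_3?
b_1 = 1.5; c_1 = 2.5; s_1 = 1; t_1 = 1.5; a_2 = 3; b_2 = 7; c_2 = 2; a_3 = 2; b_3 = 1; c_3 = 4.5; q_3 = 1.5; t_3 = 2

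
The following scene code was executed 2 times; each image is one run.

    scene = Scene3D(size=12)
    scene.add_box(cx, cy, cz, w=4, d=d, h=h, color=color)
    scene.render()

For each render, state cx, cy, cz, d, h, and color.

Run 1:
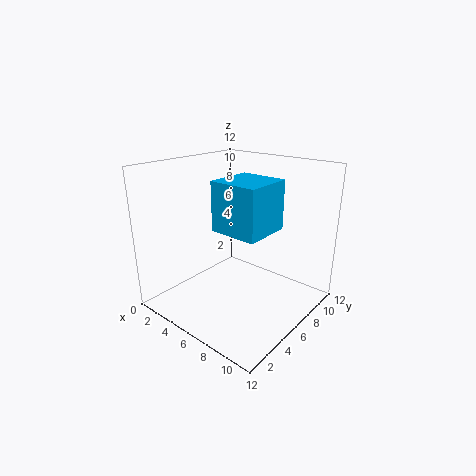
cx = 5; cy = 4; cz = 7; d = 4; h = 4; color = 'deepskyblue'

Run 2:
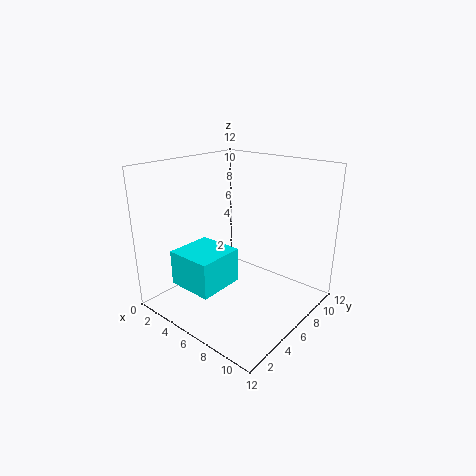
cx = 2; cy = 2; cz = 2; d = 4; h = 3; color = 'cyan'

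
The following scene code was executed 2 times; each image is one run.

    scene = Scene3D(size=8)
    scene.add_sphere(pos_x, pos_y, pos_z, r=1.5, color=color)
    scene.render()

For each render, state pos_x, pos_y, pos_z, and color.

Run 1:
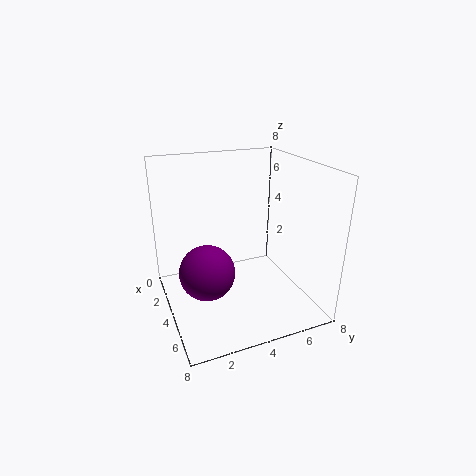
pos_x = 4.5; pos_y = 2; pos_z = 2.5; color = 'purple'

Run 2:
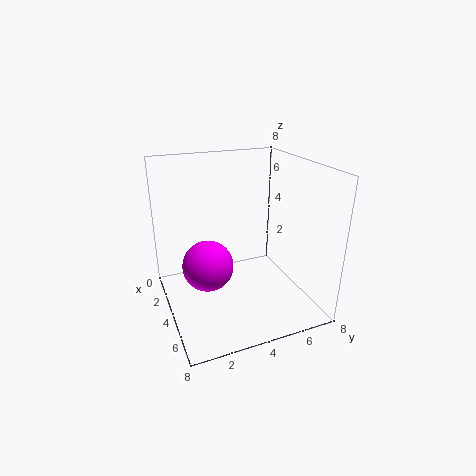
pos_x = 3; pos_y = 2.5; pos_z = 2; color = 'magenta'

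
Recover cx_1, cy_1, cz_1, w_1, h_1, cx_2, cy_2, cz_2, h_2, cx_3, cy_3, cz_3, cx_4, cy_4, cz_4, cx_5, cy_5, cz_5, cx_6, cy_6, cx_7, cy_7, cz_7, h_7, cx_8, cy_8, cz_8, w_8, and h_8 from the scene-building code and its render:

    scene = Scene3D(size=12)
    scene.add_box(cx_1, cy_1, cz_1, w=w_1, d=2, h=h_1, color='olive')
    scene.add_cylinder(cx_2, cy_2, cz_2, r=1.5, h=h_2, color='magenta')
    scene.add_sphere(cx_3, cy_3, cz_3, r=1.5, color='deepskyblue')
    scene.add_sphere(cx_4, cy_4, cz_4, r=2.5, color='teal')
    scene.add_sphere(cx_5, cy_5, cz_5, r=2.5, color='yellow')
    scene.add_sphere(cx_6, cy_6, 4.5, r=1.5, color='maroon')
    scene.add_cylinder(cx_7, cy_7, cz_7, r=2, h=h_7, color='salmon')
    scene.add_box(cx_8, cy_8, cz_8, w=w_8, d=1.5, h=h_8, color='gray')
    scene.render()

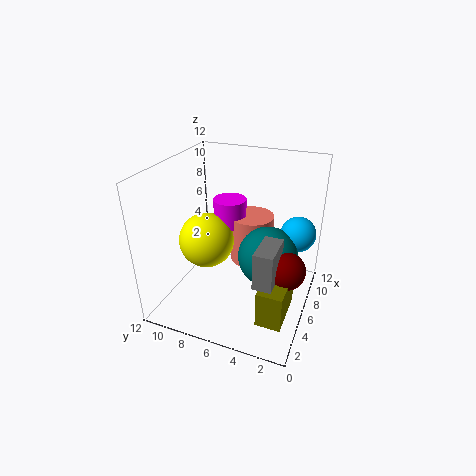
cx_1 = 2
cy_1 = 1
cz_1 = 1
w_1 = 4
h_1 = 3
cx_2 = 9
cy_2 = 8
cz_2 = 5.5
h_2 = 2.5
cx_3 = 8.5
cy_3 = 1.5
cz_3 = 6
cx_4 = 6.5
cy_4 = 3.5
cz_4 = 4.5
cx_5 = 7
cy_5 = 9.5
cz_5 = 4.5
cx_6 = 5
cy_6 = 1.5
cx_7 = 9.5
cy_7 = 6
cz_7 = 2
h_7 = 4.5
cx_8 = 2.5
cy_8 = 2
cz_8 = 4
w_8 = 3
h_8 = 3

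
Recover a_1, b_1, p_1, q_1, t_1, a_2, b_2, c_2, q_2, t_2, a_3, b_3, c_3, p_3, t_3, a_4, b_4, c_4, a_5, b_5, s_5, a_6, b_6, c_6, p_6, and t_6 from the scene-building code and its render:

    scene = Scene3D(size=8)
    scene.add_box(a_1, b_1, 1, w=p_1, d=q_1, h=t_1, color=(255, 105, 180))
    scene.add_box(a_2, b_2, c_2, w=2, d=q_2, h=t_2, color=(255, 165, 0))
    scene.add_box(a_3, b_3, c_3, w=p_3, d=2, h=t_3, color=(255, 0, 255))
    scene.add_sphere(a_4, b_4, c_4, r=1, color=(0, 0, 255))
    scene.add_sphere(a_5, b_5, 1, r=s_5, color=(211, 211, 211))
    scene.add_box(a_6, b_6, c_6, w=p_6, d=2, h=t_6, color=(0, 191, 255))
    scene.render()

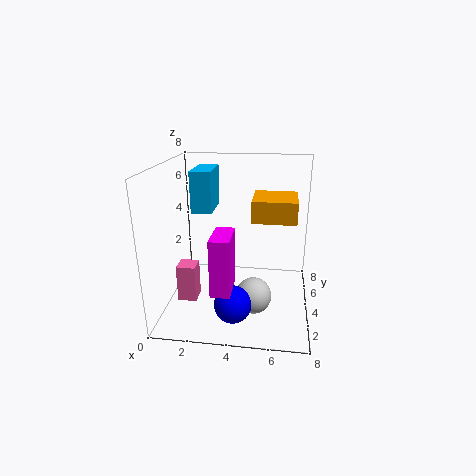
a_1 = 1, b_1 = 2, p_1 = 1, q_1 = 1, t_1 = 2, a_2 = 5, b_2 = 1, c_2 = 6, q_2 = 2, t_2 = 1, a_3 = 3, b_3 = 1, c_3 = 2, p_3 = 1, t_3 = 3, a_4 = 4, b_4 = 2, c_4 = 1, a_5 = 5, b_5 = 3, s_5 = 1, a_6 = 2, b_6 = 2, c_6 = 6, p_6 = 1, t_6 = 2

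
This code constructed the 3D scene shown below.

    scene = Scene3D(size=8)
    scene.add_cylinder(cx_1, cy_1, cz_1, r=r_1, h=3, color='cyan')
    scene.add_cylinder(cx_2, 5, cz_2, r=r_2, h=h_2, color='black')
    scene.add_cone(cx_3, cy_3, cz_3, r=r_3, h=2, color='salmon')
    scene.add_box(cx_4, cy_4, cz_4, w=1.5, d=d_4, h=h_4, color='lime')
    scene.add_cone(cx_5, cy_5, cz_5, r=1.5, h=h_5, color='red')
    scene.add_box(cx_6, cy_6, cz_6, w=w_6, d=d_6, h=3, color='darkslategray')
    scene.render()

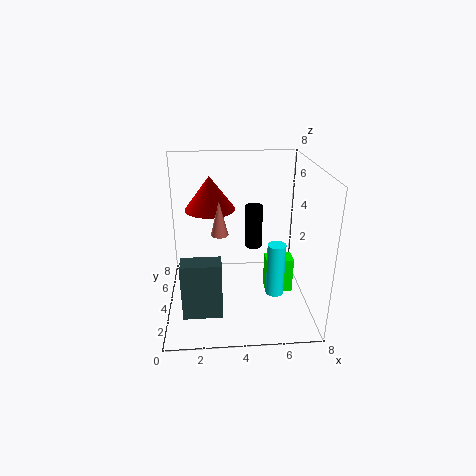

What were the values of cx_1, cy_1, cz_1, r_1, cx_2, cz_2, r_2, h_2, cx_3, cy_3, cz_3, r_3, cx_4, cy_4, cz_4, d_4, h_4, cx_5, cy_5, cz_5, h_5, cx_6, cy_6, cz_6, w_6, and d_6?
cx_1 = 6
cy_1 = 3
cz_1 = 1
r_1 = 0.5
cx_2 = 5
cz_2 = 3
r_2 = 0.5
h_2 = 2.5
cx_3 = 3
cy_3 = 4.5
cz_3 = 4
r_3 = 0.5
cx_4 = 5.5
cy_4 = 3
cz_4 = 1
d_4 = 1
h_4 = 2
cx_5 = 2.5
cy_5 = 6
cz_5 = 5
h_5 = 2
cx_6 = 1
cy_6 = 1
cz_6 = 1
w_6 = 2
d_6 = 1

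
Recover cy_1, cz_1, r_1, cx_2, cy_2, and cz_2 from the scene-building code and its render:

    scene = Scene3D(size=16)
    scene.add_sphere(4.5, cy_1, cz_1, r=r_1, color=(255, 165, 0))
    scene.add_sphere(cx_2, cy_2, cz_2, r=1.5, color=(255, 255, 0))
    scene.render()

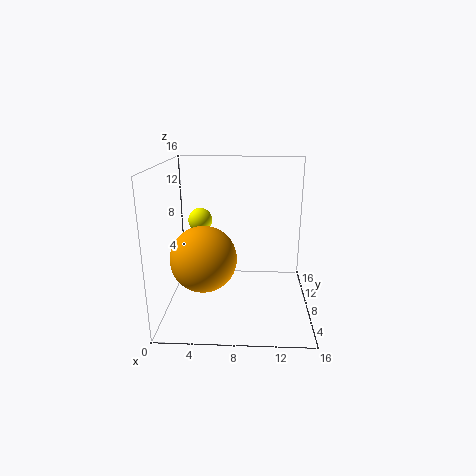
cy_1 = 5.5
cz_1 = 6.5
r_1 = 3.5
cx_2 = 3
cy_2 = 13
cz_2 = 8.5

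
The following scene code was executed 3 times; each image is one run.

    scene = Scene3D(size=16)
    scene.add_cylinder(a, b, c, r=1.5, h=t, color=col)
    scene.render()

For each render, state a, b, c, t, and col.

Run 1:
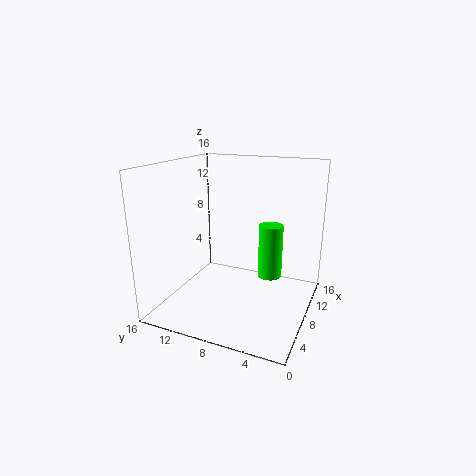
a = 13; b = 5.75; c = 1.5; t = 6.75; col = 'lime'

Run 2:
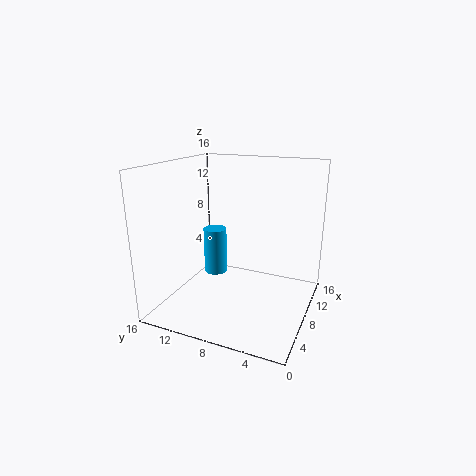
a = 12.5; b = 13.25; c = 1; t = 6; col = 'deepskyblue'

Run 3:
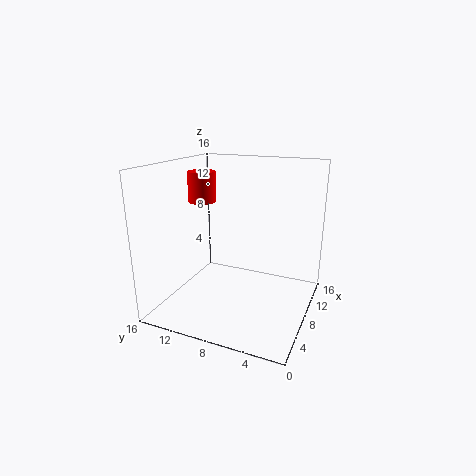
a = 7; b = 11.75; c = 12; t = 3.25; col = 'red'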